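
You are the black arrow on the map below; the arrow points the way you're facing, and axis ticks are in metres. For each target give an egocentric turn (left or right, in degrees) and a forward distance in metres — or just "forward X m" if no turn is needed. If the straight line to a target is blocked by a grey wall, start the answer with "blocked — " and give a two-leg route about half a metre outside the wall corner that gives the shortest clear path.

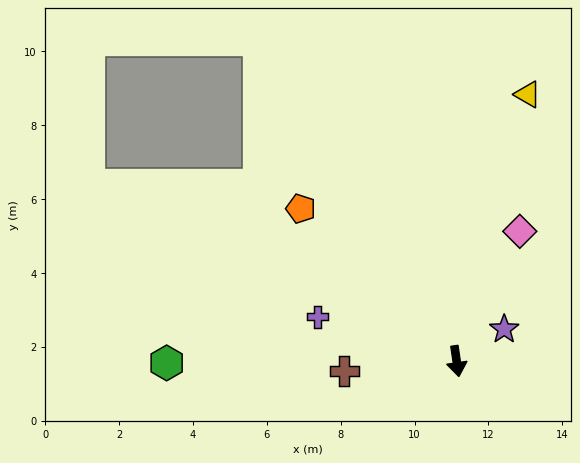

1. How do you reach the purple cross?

turn right 116°, forward 4.0 m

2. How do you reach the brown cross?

turn right 93°, forward 3.1 m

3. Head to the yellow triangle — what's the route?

turn left 157°, forward 7.5 m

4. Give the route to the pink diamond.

turn left 146°, forward 3.9 m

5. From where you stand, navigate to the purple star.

turn left 116°, forward 1.6 m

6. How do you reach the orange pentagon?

turn right 143°, forward 5.9 m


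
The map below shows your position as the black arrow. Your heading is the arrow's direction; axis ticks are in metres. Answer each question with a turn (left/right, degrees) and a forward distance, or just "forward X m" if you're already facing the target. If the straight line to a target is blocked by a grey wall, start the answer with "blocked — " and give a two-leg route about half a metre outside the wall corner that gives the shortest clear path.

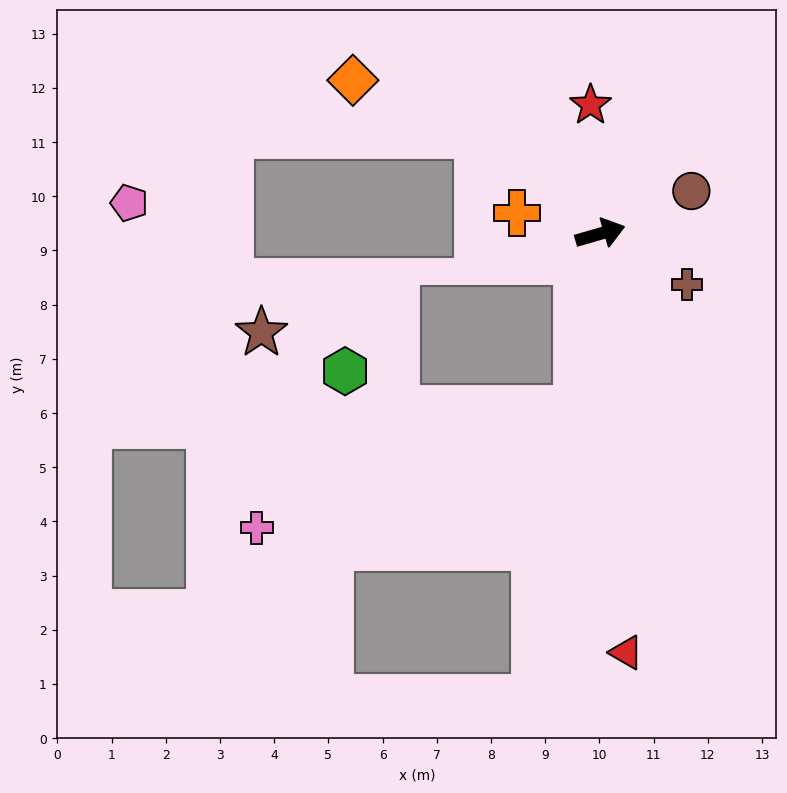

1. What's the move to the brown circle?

turn left 9°, forward 1.9 m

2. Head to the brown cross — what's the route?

turn right 47°, forward 1.9 m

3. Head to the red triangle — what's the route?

turn right 103°, forward 7.7 m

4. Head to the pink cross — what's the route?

blocked — turn right 114°, forward 3.3 m, then turn right 62°, forward 6.3 m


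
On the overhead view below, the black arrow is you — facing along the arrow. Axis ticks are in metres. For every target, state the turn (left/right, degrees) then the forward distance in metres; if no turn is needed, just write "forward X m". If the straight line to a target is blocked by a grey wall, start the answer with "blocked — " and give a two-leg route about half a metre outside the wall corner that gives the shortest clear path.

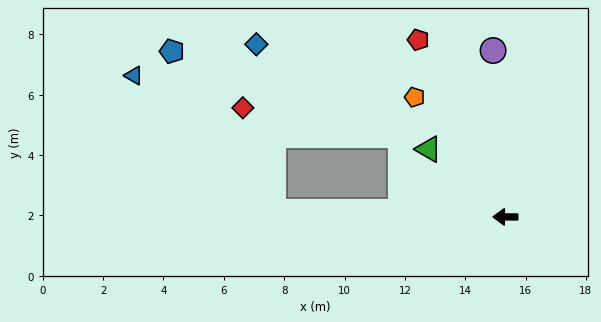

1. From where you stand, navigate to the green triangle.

turn right 41°, forward 3.4 m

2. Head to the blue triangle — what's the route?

blocked — forward 7.7 m, then turn right 44°, forward 6.5 m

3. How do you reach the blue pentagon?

blocked — forward 7.7 m, then turn right 57°, forward 6.3 m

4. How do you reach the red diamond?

blocked — forward 7.7 m, then turn right 73°, forward 3.6 m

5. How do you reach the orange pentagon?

turn right 53°, forward 5.0 m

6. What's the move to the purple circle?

turn right 85°, forward 5.5 m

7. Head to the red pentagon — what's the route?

turn right 63°, forward 6.5 m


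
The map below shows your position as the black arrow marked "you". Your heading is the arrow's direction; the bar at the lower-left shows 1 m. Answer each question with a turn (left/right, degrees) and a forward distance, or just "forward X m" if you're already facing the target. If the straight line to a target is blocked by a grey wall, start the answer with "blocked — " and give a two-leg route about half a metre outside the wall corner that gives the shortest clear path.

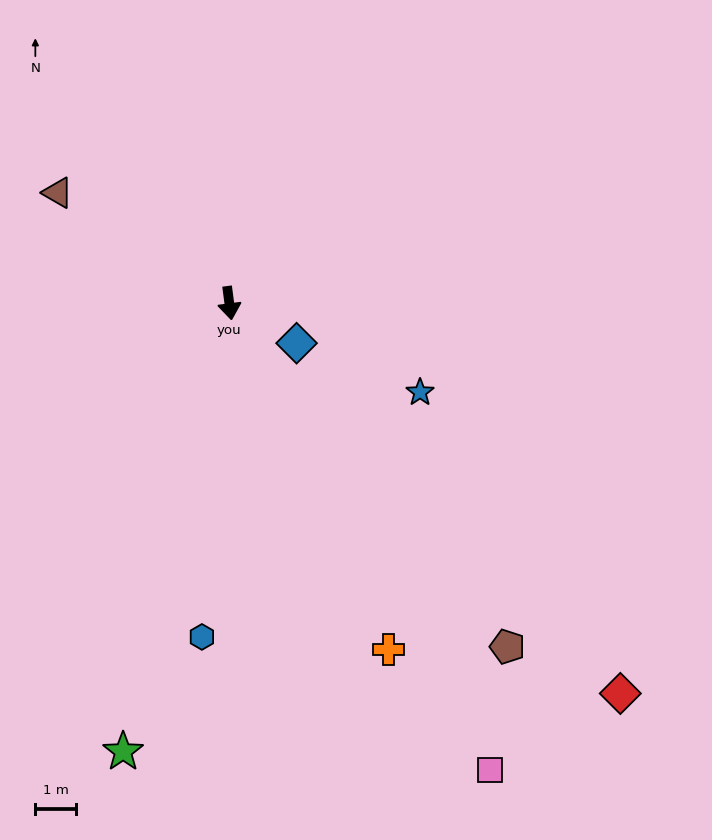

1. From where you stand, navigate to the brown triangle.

turn right 130°, forward 5.0 m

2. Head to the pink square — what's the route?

turn left 22°, forward 13.0 m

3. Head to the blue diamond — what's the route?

turn left 52°, forward 1.9 m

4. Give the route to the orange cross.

turn left 17°, forward 9.3 m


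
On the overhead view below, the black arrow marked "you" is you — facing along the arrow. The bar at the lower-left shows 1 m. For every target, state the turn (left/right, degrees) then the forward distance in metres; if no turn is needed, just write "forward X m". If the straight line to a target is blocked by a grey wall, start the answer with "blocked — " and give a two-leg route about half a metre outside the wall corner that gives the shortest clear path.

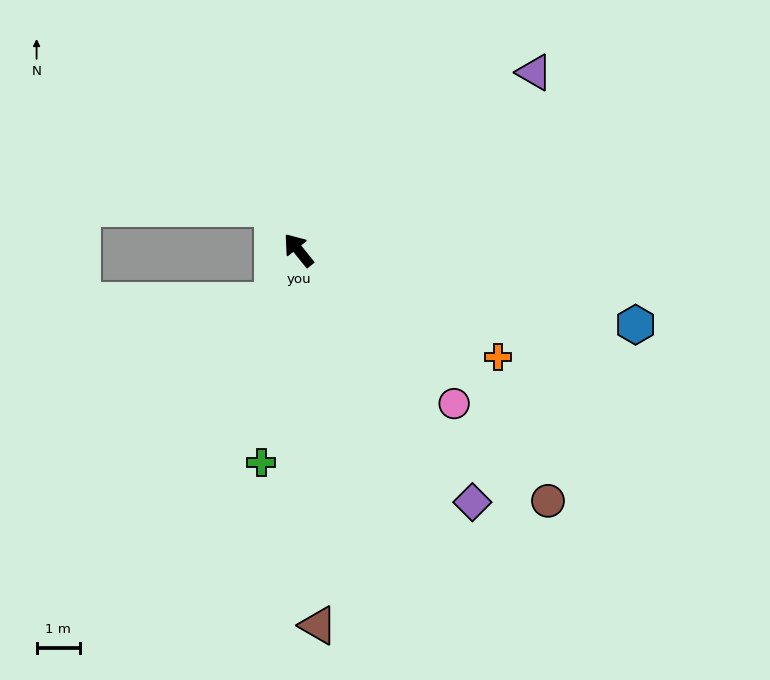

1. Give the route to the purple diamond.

turn left 176°, forward 7.1 m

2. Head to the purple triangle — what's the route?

turn right 92°, forward 6.8 m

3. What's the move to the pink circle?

turn right 173°, forward 5.1 m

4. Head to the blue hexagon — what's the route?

turn right 141°, forward 8.0 m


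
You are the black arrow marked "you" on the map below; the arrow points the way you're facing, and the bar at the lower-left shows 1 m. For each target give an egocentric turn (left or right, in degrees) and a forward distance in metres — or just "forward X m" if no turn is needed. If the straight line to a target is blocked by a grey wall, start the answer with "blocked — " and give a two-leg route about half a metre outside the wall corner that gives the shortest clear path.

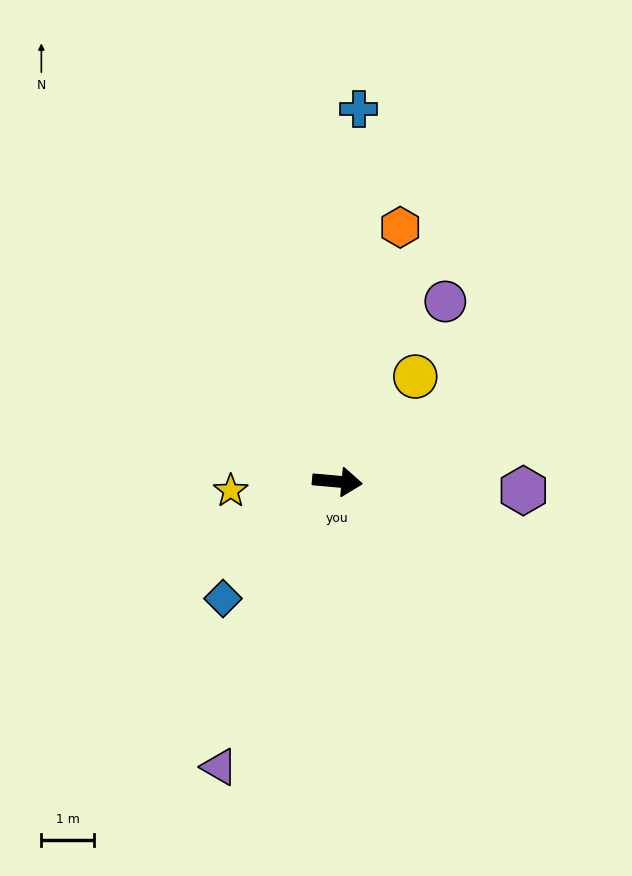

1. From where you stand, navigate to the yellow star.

turn right 170°, forward 2.0 m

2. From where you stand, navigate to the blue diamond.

turn right 129°, forward 3.1 m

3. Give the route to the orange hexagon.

turn left 81°, forward 5.0 m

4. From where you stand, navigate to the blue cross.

turn left 92°, forward 7.1 m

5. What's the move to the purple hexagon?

turn left 2°, forward 3.5 m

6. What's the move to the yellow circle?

turn left 59°, forward 2.5 m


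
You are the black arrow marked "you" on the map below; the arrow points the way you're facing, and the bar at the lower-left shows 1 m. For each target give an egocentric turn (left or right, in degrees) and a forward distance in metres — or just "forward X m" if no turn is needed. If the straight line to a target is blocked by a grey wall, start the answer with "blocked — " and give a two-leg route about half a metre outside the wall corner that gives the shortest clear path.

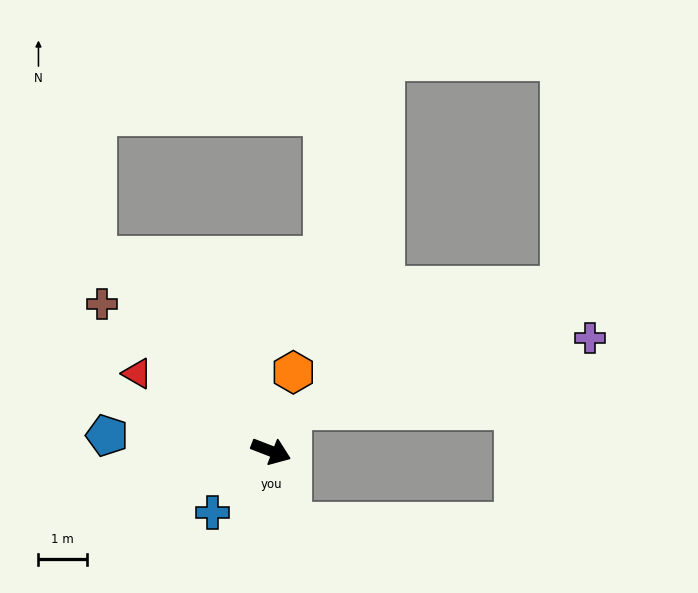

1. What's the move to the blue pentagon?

turn right 164°, forward 3.4 m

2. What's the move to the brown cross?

turn left 160°, forward 4.6 m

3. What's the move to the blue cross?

turn right 113°, forward 1.7 m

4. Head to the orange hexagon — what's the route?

turn left 95°, forward 1.7 m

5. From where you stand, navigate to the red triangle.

turn left 171°, forward 3.2 m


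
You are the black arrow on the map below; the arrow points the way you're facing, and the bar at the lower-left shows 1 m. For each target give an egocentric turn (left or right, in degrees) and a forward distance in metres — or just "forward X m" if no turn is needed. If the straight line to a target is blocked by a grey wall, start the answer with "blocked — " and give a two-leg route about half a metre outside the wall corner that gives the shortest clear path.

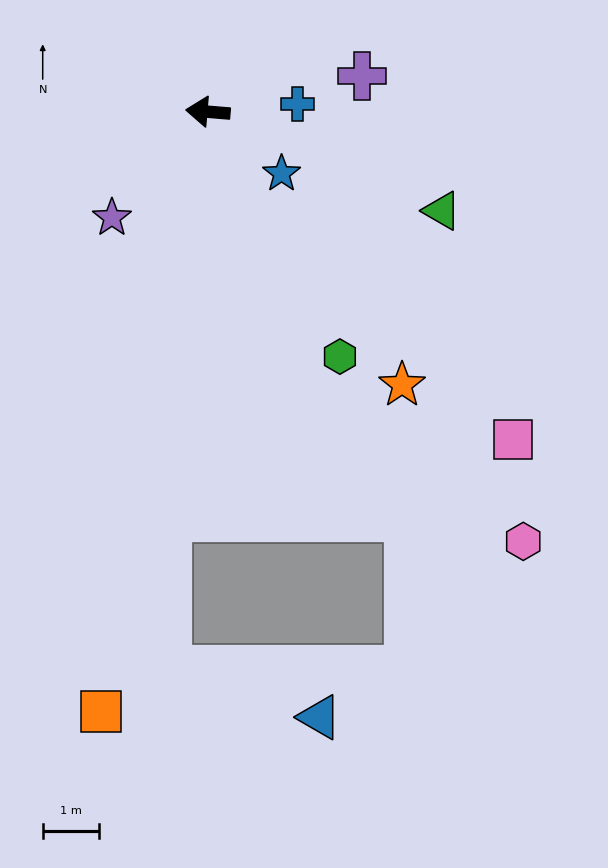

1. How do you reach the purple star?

turn left 53°, forward 2.5 m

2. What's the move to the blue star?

turn left 145°, forward 1.7 m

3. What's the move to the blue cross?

turn right 170°, forward 1.6 m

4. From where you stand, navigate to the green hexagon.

turn left 123°, forward 5.0 m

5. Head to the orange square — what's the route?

turn left 85°, forward 10.9 m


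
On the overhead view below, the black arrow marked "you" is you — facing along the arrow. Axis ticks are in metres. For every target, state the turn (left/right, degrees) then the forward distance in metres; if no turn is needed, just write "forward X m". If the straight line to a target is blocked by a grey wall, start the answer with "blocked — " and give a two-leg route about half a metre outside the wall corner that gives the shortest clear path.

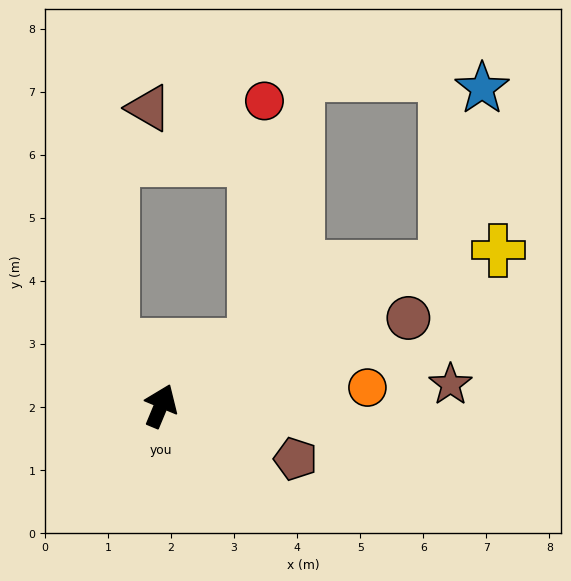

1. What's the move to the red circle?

blocked — turn right 35°, forward 1.8 m, then turn left 55°, forward 3.9 m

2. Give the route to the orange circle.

turn right 62°, forward 3.3 m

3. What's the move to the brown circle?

turn right 48°, forward 4.2 m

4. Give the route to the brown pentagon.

turn right 89°, forward 2.3 m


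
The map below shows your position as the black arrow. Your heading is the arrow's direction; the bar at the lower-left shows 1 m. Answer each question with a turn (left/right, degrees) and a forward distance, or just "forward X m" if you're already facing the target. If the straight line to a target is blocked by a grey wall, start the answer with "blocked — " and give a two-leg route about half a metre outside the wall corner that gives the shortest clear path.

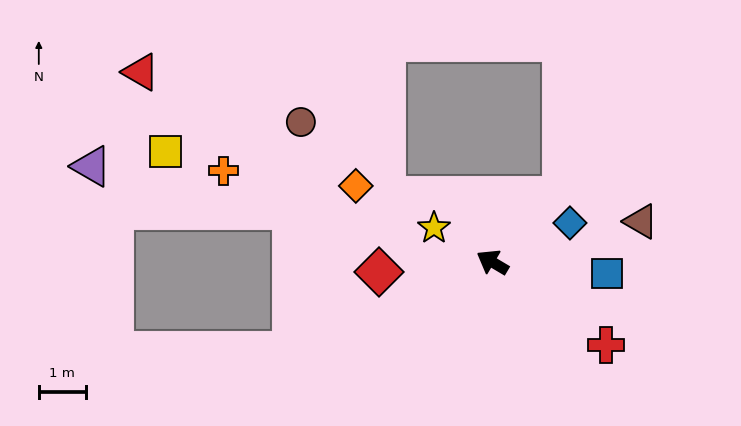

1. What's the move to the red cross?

turn left 174°, forward 3.0 m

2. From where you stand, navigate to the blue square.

turn right 155°, forward 2.5 m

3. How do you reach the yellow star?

forward 1.4 m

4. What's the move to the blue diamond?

turn right 123°, forward 1.9 m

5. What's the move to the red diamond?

turn left 36°, forward 2.4 m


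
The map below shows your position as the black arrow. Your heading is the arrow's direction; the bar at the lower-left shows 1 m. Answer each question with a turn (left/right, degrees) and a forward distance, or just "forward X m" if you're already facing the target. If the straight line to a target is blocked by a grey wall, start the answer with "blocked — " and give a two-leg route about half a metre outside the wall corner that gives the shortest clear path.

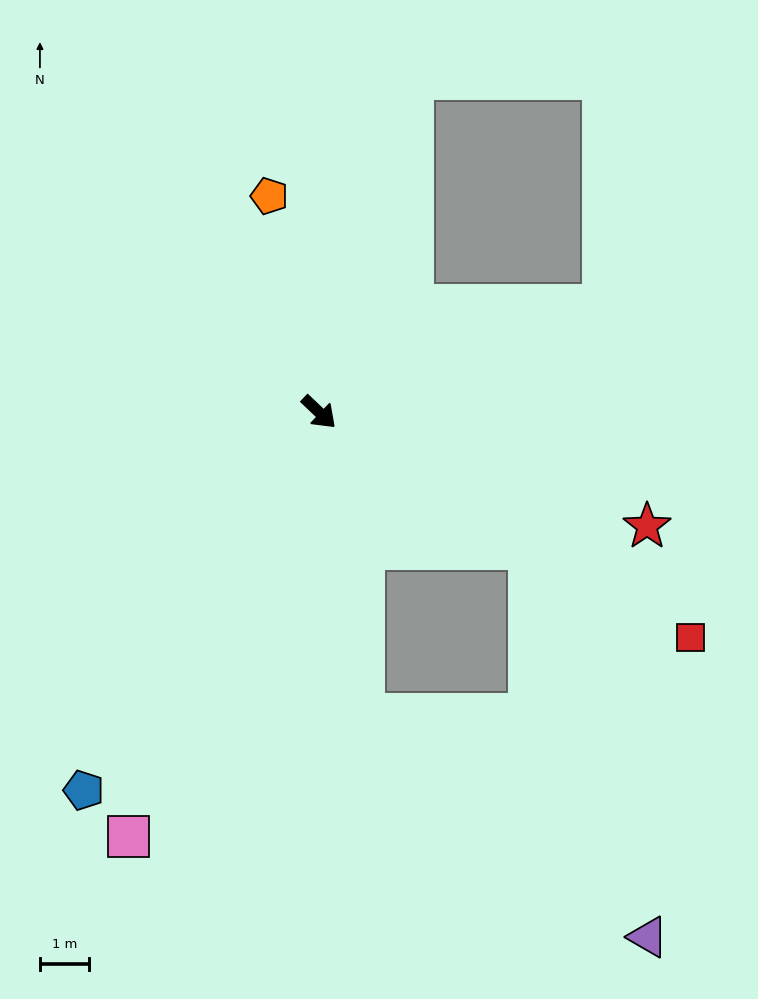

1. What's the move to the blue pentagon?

turn right 78°, forward 9.1 m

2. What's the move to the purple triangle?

blocked — turn left 11°, forward 5.1 m, then turn right 40°, forward 8.3 m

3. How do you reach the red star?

turn left 24°, forward 7.1 m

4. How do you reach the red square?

turn left 12°, forward 8.8 m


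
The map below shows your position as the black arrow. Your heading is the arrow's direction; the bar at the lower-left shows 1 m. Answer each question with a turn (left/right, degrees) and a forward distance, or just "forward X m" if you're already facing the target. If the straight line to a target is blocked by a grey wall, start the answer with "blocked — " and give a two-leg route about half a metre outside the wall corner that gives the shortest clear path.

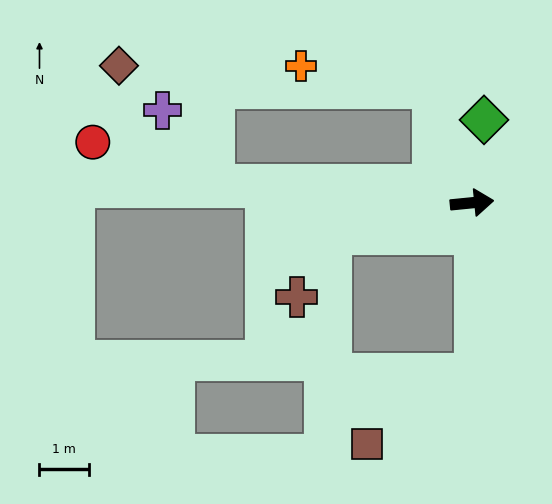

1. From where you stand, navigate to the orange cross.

blocked — turn left 103°, forward 2.5 m, then turn left 62°, forward 2.7 m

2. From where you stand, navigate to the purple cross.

blocked — turn left 170°, forward 5.2 m, then turn right 52°, forward 1.8 m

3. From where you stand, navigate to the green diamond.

turn left 76°, forward 1.7 m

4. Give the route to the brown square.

blocked — turn right 95°, forward 3.5 m, then turn right 58°, forward 2.6 m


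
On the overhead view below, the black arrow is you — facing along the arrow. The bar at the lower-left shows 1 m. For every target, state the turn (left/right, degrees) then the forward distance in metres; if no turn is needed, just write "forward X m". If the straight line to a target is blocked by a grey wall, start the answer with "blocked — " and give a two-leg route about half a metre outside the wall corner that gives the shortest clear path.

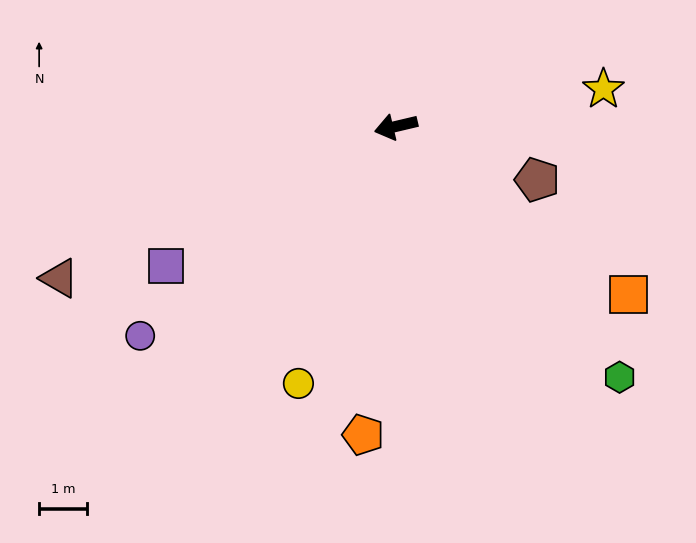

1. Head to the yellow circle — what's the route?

turn left 56°, forward 5.7 m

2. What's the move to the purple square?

turn left 18°, forward 5.6 m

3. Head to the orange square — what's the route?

turn left 131°, forward 6.0 m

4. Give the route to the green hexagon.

turn left 118°, forward 7.0 m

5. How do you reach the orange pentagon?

turn left 71°, forward 6.4 m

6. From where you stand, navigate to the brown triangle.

turn left 11°, forward 7.7 m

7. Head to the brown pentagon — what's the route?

turn left 146°, forward 3.1 m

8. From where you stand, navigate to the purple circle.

turn left 26°, forward 6.9 m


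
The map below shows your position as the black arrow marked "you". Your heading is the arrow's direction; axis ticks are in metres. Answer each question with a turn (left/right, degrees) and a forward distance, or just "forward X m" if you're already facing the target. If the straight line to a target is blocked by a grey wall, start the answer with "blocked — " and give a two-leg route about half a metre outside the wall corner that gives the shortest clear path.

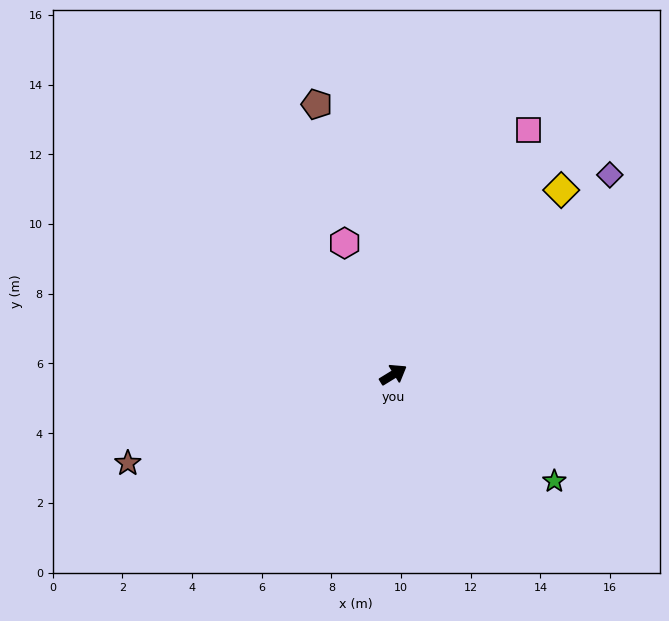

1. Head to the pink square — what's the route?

turn left 30°, forward 8.0 m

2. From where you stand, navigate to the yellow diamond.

turn left 16°, forward 7.2 m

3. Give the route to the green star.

turn right 65°, forward 5.5 m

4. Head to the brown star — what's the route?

turn left 167°, forward 8.0 m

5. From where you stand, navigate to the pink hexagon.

turn left 79°, forward 4.0 m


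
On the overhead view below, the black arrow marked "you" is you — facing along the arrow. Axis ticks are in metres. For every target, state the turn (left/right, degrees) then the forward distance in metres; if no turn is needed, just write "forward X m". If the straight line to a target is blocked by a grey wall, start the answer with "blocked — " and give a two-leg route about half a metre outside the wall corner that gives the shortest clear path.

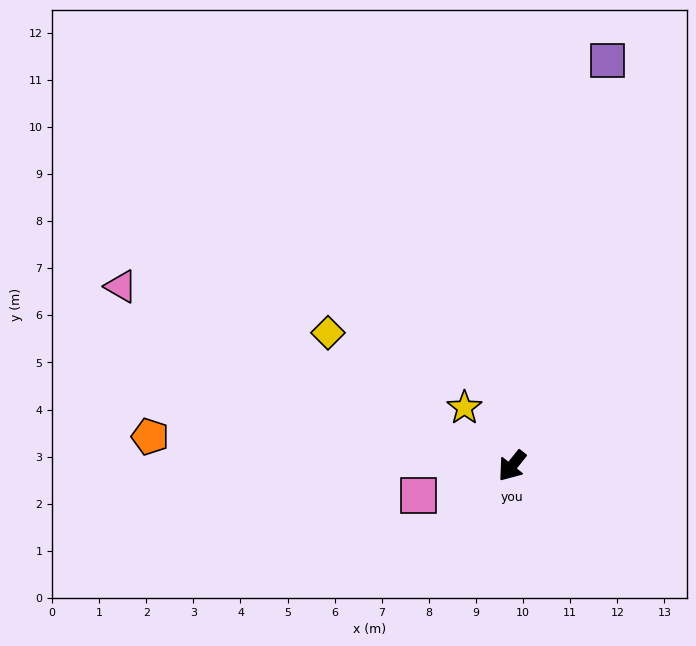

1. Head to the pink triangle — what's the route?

turn right 76°, forward 9.1 m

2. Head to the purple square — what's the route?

turn right 155°, forward 8.8 m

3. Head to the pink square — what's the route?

turn right 34°, forward 2.1 m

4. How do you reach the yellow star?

turn right 102°, forward 1.6 m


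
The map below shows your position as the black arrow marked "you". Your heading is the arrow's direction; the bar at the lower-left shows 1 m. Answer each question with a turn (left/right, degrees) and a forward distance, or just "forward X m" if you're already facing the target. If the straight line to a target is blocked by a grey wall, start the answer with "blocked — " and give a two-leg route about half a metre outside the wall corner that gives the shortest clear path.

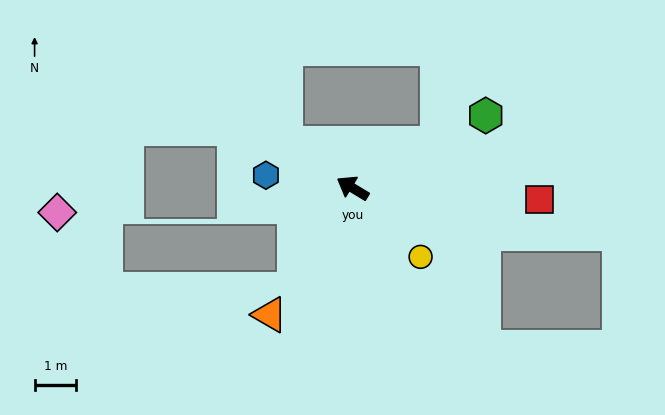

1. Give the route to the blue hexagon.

turn left 23°, forward 2.1 m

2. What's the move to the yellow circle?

turn left 166°, forward 2.3 m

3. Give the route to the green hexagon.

turn right 120°, forward 3.7 m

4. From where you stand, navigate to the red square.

turn right 152°, forward 4.5 m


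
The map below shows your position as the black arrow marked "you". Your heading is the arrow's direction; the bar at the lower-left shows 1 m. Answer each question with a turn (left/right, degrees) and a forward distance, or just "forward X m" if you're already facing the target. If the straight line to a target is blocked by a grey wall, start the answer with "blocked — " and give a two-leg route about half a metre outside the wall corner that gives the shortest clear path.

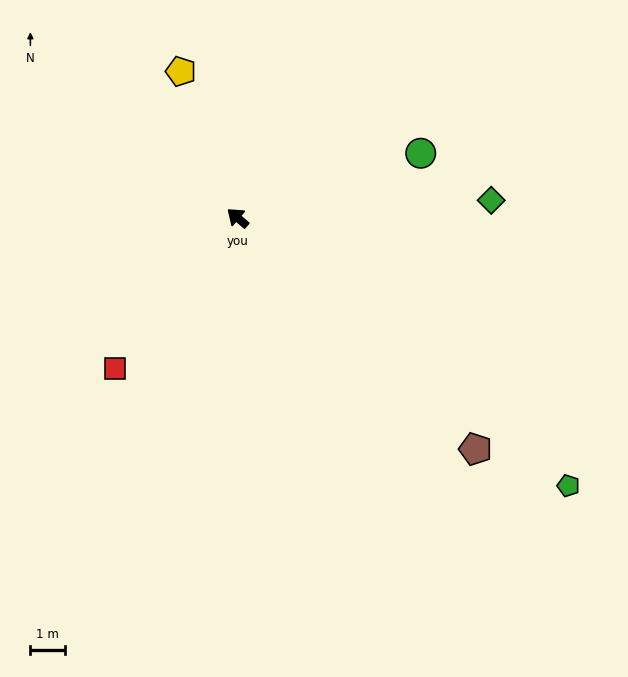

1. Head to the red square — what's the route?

turn left 92°, forward 5.6 m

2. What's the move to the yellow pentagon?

turn right 28°, forward 4.5 m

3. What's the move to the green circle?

turn right 120°, forward 5.6 m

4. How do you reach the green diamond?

turn right 135°, forward 7.3 m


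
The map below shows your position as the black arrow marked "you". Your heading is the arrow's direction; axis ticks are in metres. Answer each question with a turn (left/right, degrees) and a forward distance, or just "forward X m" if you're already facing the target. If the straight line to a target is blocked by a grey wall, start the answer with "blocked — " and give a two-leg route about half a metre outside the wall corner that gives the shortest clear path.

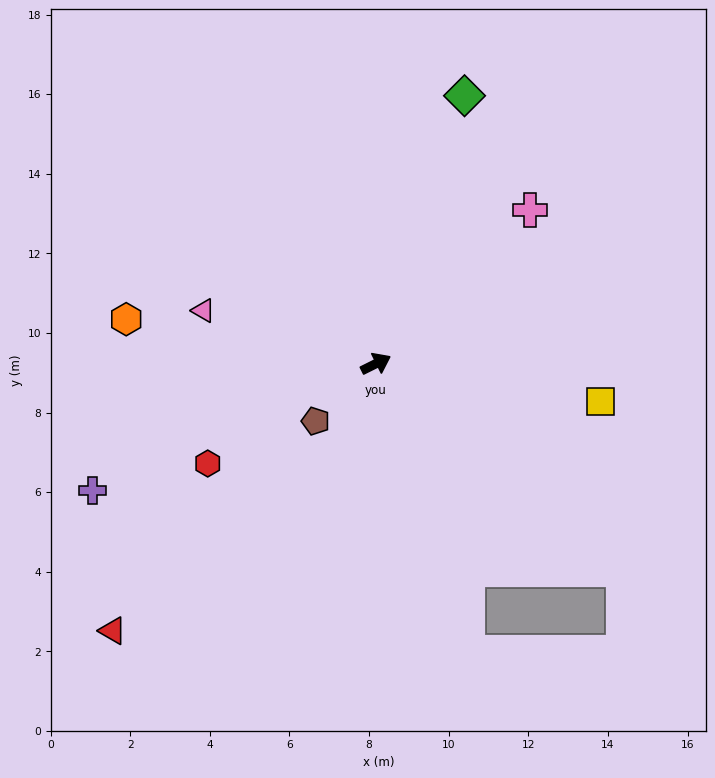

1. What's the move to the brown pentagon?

turn right 163°, forward 2.1 m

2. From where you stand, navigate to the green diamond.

turn left 45°, forward 7.1 m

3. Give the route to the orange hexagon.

turn left 143°, forward 6.4 m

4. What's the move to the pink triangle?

turn left 136°, forward 4.5 m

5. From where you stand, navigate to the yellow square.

turn right 36°, forward 5.7 m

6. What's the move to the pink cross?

turn left 18°, forward 5.5 m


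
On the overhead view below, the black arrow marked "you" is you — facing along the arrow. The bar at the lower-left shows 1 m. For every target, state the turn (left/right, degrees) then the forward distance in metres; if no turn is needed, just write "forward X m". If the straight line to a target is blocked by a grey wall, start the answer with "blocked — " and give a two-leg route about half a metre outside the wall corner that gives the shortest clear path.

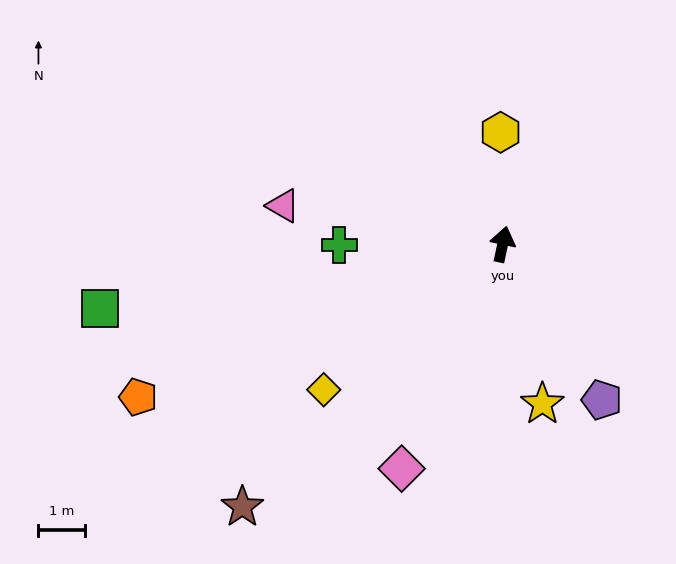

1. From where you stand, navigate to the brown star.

turn left 147°, forward 7.9 m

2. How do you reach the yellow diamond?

turn left 141°, forward 4.9 m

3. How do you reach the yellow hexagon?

turn left 13°, forward 2.4 m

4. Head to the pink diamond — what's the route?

turn left 168°, forward 5.3 m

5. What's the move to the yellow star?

turn right 154°, forward 3.5 m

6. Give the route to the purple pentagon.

turn right 136°, forward 4.0 m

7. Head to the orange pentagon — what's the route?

turn left 125°, forward 8.5 m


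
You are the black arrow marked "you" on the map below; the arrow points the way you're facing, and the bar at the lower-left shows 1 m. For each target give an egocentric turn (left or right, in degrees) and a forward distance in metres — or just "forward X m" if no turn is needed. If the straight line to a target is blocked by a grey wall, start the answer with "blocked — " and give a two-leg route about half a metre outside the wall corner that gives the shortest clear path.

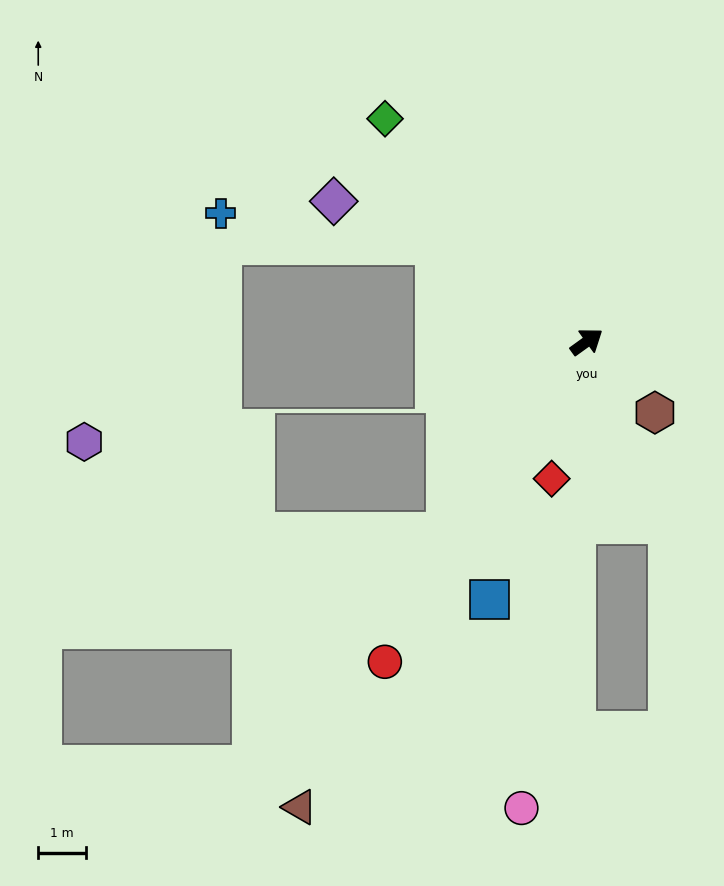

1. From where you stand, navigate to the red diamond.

turn right 140°, forward 3.0 m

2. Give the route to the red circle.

turn right 158°, forward 8.0 m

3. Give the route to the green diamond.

turn left 96°, forward 6.3 m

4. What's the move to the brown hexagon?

turn right 82°, forward 2.1 m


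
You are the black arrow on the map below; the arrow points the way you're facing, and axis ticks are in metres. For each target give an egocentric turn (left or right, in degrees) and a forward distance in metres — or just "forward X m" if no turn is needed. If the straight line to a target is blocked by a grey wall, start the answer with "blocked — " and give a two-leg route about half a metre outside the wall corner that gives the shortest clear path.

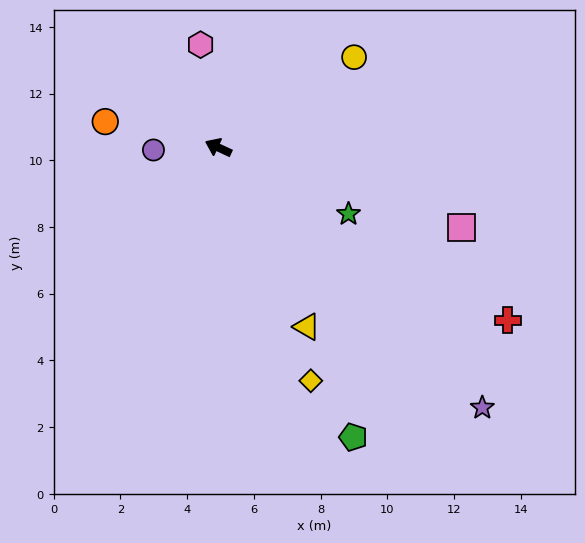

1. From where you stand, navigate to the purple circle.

turn left 27°, forward 1.9 m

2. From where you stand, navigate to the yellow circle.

turn right 122°, forward 4.9 m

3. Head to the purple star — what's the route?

turn left 160°, forward 11.1 m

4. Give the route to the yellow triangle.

turn left 141°, forward 6.0 m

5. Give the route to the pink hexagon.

turn right 55°, forward 3.1 m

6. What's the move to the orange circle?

turn left 12°, forward 3.5 m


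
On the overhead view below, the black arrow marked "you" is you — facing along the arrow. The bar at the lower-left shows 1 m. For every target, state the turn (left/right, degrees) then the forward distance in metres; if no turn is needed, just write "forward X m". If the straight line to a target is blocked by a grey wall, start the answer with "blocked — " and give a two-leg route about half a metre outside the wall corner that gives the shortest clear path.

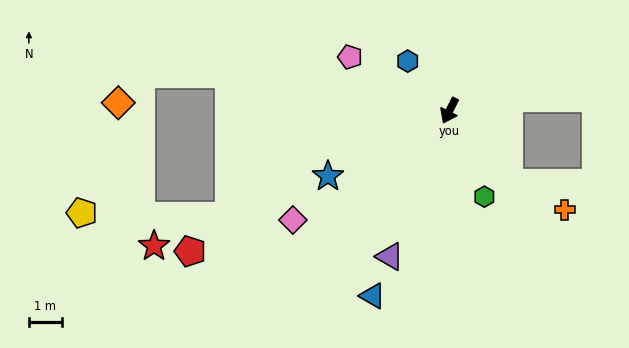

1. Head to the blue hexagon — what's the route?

turn right 113°, forward 2.0 m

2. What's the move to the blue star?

turn right 35°, forward 4.2 m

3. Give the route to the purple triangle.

turn left 4°, forward 4.8 m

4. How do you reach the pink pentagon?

turn right 92°, forward 3.4 m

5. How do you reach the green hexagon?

turn left 48°, forward 2.8 m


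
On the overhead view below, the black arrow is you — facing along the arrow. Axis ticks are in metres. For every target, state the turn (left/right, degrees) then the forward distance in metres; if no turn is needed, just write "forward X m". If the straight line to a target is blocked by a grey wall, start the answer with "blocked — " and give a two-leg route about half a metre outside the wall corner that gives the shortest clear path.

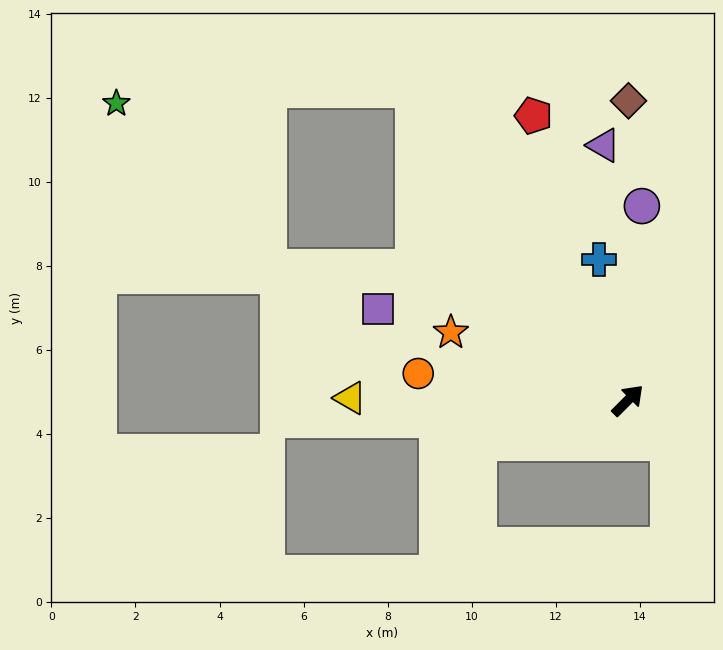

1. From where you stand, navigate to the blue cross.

turn left 56°, forward 3.4 m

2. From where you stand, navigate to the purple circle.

turn left 41°, forward 4.6 m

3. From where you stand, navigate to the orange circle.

turn left 128°, forward 5.0 m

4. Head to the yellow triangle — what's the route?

turn left 134°, forward 6.6 m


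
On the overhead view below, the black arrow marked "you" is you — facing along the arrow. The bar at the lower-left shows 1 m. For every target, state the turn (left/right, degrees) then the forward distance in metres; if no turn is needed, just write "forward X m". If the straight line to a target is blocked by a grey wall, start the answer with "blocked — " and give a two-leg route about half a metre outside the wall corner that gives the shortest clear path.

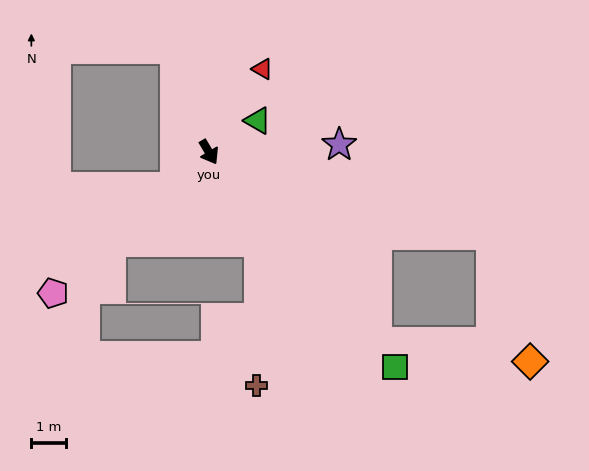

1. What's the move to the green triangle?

turn left 92°, forward 1.7 m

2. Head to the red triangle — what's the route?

turn left 117°, forward 2.8 m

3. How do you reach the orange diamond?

blocked — turn left 11°, forward 7.3 m, then turn left 41°, forward 4.4 m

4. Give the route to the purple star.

turn left 63°, forward 3.8 m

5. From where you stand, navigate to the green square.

turn left 10°, forward 8.2 m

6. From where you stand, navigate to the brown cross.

blocked — forward 3.0 m, then turn right 32°, forward 4.1 m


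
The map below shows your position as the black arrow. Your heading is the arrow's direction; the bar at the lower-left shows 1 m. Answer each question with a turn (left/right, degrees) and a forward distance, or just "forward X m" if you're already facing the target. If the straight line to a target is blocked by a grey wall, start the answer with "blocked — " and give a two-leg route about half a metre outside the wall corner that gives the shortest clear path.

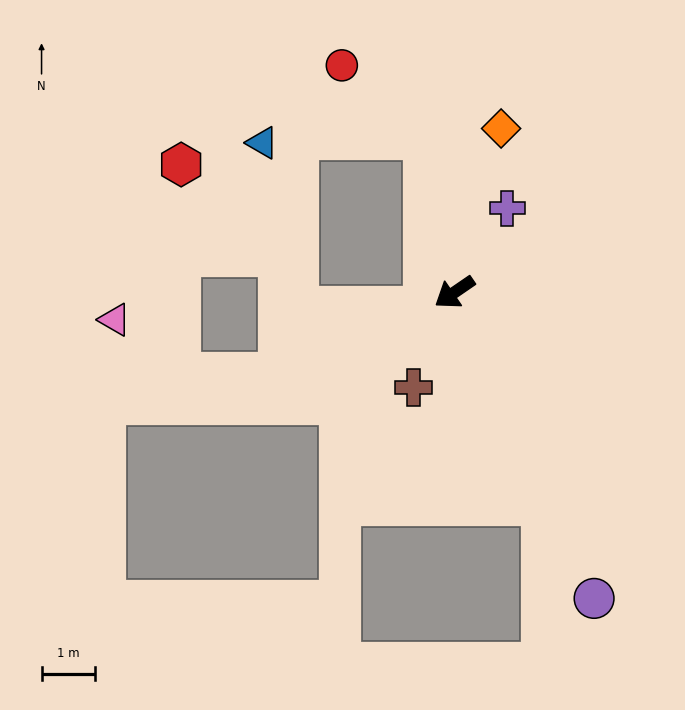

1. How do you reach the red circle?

blocked — turn right 114°, forward 2.9 m, then turn left 39°, forward 2.1 m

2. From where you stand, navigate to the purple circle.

turn left 80°, forward 6.2 m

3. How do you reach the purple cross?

turn right 157°, forward 1.8 m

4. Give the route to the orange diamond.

turn right 140°, forward 3.2 m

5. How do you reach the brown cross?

turn left 32°, forward 1.9 m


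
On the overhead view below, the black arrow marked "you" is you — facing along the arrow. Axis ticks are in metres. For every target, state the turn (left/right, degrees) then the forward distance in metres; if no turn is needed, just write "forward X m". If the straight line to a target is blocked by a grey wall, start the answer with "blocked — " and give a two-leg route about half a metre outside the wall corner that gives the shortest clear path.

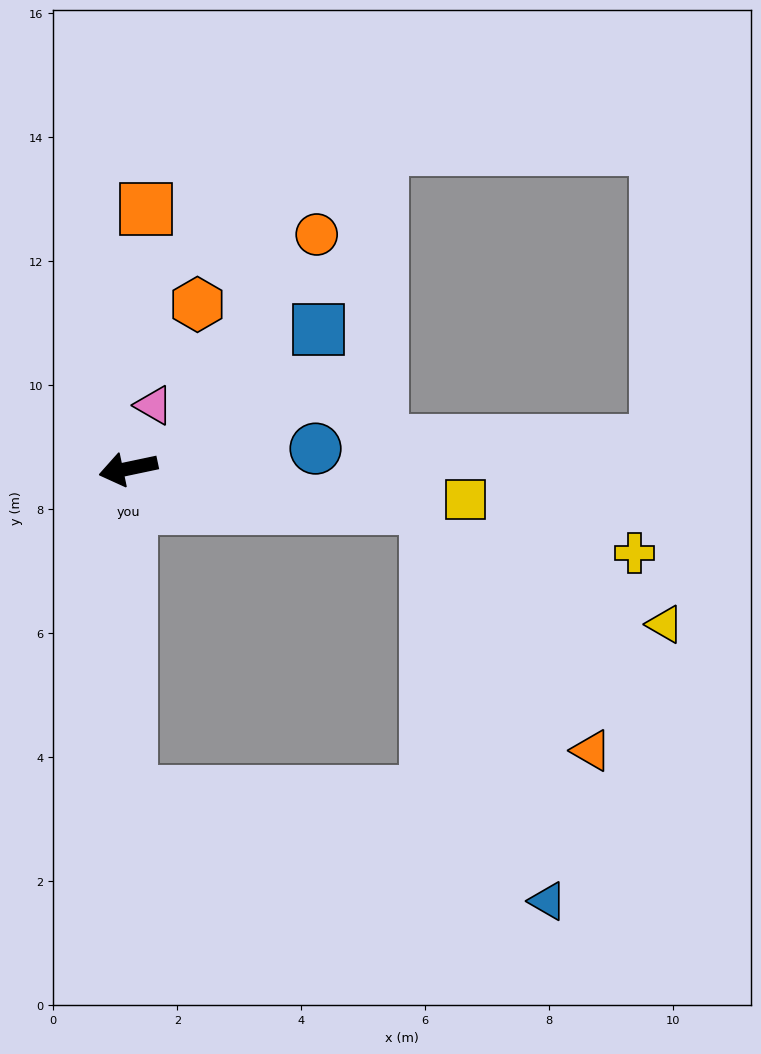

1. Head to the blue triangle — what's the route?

blocked — turn left 161°, forward 4.8 m, then turn right 66°, forward 6.6 m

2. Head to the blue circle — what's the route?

turn left 174°, forward 3.0 m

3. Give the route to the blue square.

turn right 156°, forward 3.8 m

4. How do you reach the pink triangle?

turn right 124°, forward 1.1 m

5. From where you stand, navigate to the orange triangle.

blocked — turn left 161°, forward 4.8 m, then turn right 49°, forward 4.7 m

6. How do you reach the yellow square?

turn left 163°, forward 5.5 m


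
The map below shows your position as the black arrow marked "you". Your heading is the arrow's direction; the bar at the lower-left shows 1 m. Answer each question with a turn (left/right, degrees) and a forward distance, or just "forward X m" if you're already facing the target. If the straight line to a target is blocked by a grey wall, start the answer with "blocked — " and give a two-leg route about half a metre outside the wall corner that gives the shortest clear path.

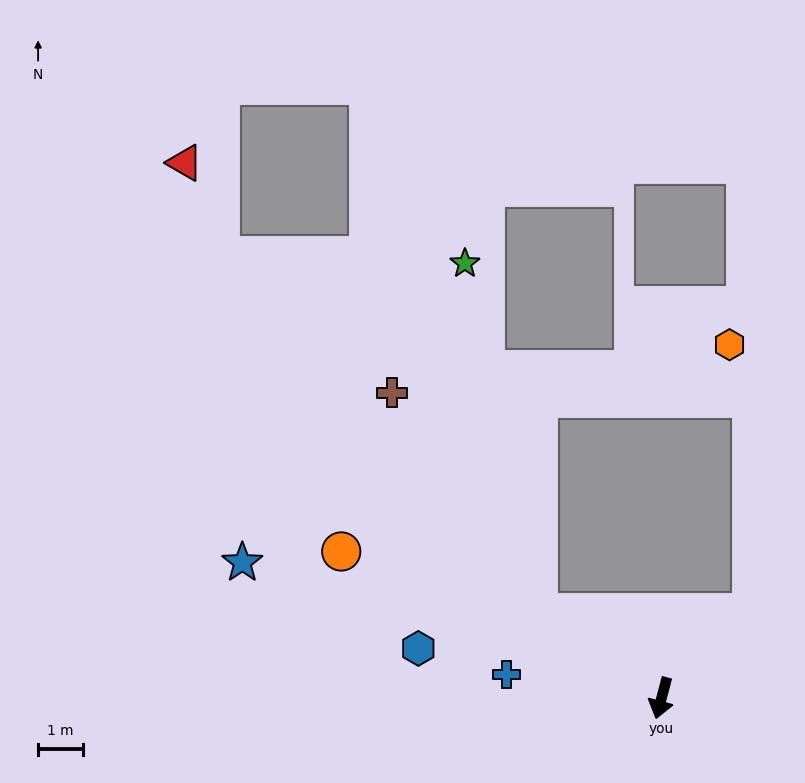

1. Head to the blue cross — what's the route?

turn right 84°, forward 3.5 m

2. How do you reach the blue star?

turn right 93°, forward 9.8 m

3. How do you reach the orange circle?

turn right 100°, forward 7.8 m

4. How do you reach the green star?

blocked — turn right 110°, forward 3.3 m, then turn right 43°, forward 7.9 m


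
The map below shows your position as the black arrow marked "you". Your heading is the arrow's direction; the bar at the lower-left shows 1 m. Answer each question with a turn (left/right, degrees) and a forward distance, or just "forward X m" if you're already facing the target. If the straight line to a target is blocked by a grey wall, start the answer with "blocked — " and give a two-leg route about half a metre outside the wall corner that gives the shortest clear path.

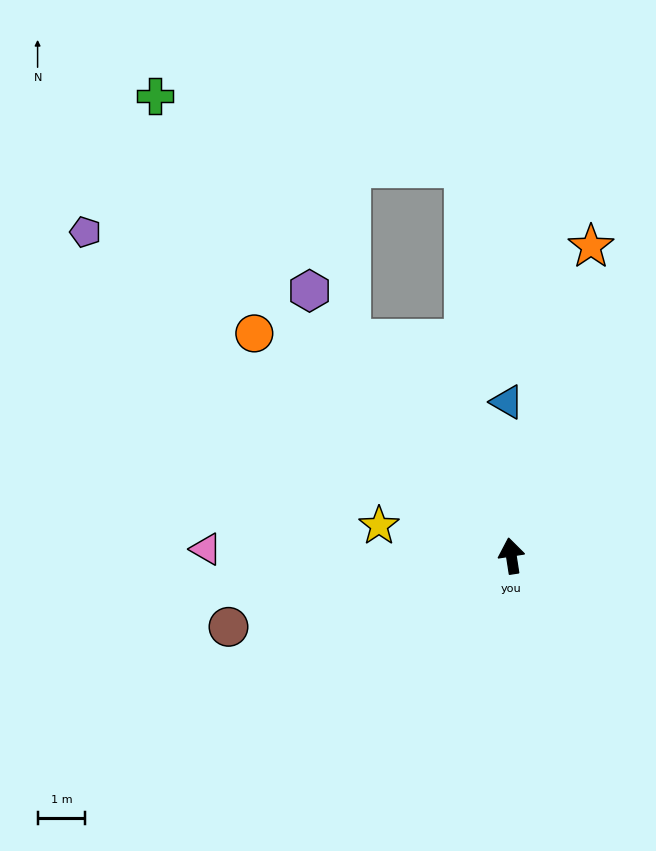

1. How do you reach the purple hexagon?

turn left 29°, forward 7.0 m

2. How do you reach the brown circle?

turn left 95°, forward 6.1 m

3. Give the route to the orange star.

turn right 23°, forward 6.7 m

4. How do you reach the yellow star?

turn left 68°, forward 2.8 m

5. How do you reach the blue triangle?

turn right 7°, forward 3.2 m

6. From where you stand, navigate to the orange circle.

turn left 40°, forward 7.1 m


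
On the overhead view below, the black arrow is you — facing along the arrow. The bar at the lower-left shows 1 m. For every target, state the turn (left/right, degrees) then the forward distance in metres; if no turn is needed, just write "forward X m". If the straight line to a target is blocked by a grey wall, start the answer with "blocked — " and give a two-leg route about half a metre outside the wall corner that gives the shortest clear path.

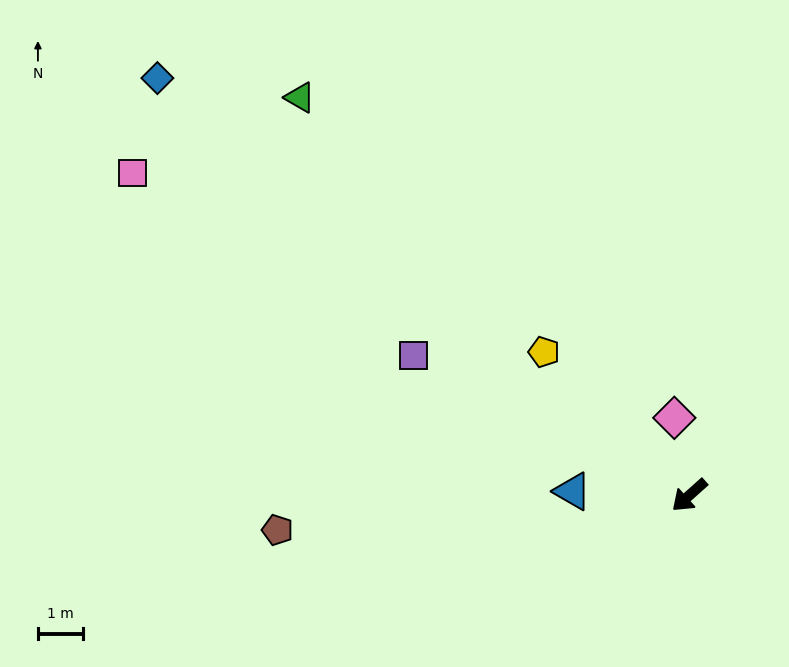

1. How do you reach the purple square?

turn right 69°, forward 6.9 m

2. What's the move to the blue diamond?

turn right 80°, forward 15.2 m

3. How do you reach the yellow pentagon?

turn right 86°, forward 4.6 m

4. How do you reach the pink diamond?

turn right 121°, forward 1.8 m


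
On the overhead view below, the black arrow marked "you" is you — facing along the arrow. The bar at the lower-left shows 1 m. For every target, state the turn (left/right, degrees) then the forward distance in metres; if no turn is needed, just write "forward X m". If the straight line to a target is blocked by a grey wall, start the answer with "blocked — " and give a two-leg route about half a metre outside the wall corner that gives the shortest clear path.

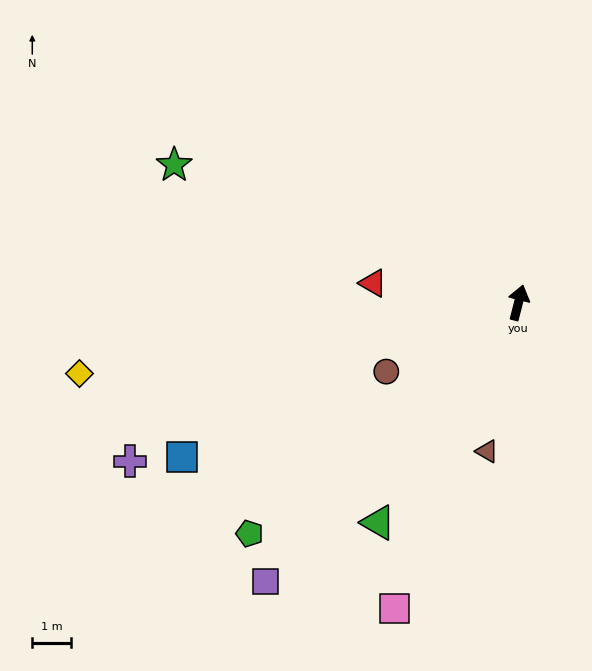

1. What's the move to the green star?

turn left 83°, forward 9.6 m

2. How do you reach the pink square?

turn left 172°, forward 8.5 m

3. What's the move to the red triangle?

turn left 97°, forward 3.8 m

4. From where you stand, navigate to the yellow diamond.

turn left 114°, forward 11.5 m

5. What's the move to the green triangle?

turn left 162°, forward 6.7 m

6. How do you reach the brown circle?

turn left 132°, forward 3.8 m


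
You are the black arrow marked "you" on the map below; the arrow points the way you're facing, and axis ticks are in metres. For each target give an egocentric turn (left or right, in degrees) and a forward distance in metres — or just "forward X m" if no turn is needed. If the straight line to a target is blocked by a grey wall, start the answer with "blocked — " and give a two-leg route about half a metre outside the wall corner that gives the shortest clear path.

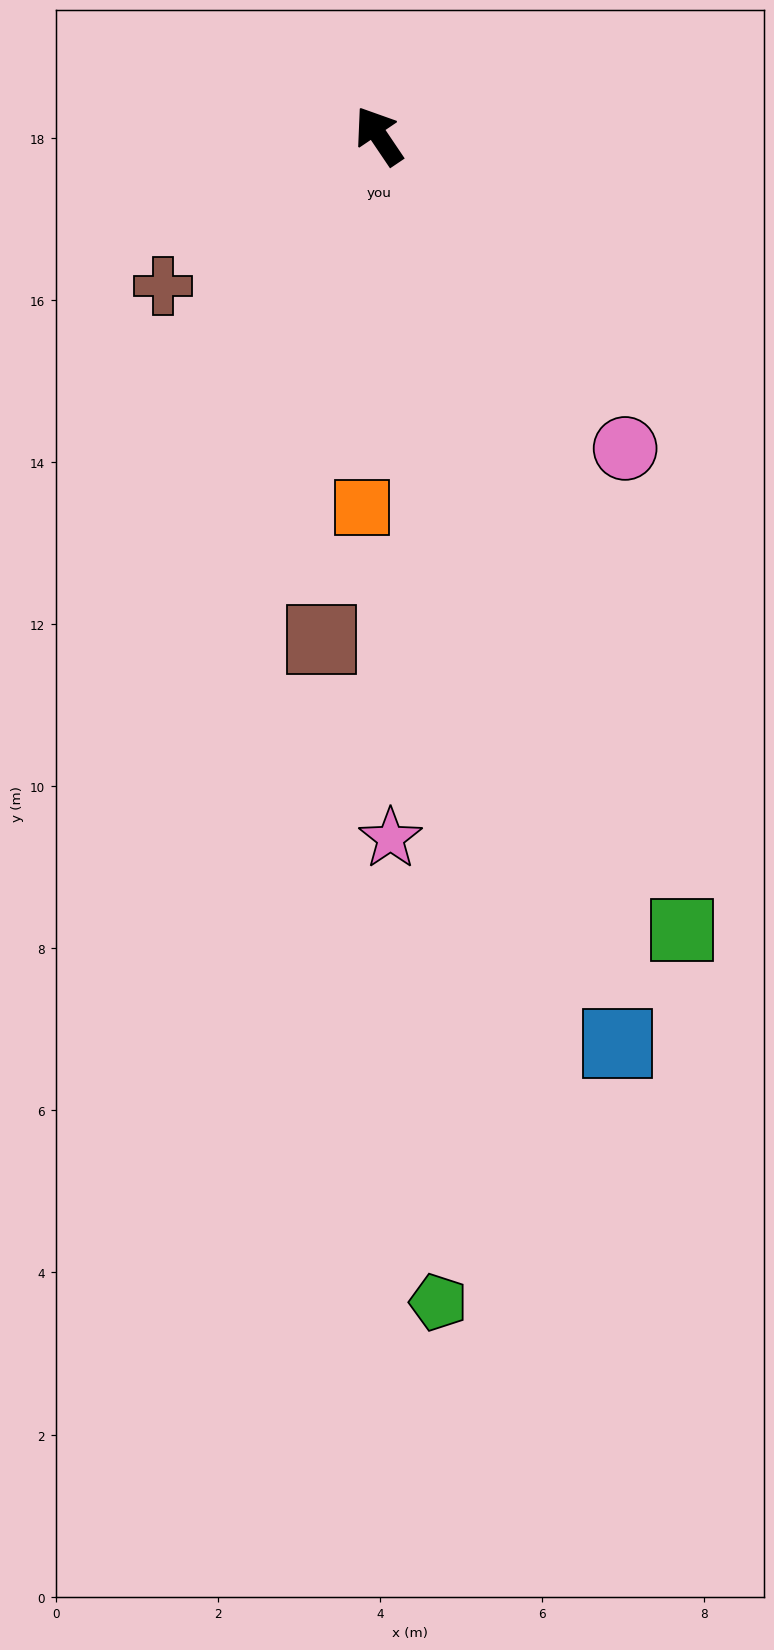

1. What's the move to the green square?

turn left 167°, forward 10.5 m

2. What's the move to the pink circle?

turn right 176°, forward 4.9 m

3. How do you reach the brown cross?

turn left 91°, forward 3.2 m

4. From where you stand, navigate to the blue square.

turn left 161°, forward 11.6 m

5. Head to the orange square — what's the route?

turn left 143°, forward 4.6 m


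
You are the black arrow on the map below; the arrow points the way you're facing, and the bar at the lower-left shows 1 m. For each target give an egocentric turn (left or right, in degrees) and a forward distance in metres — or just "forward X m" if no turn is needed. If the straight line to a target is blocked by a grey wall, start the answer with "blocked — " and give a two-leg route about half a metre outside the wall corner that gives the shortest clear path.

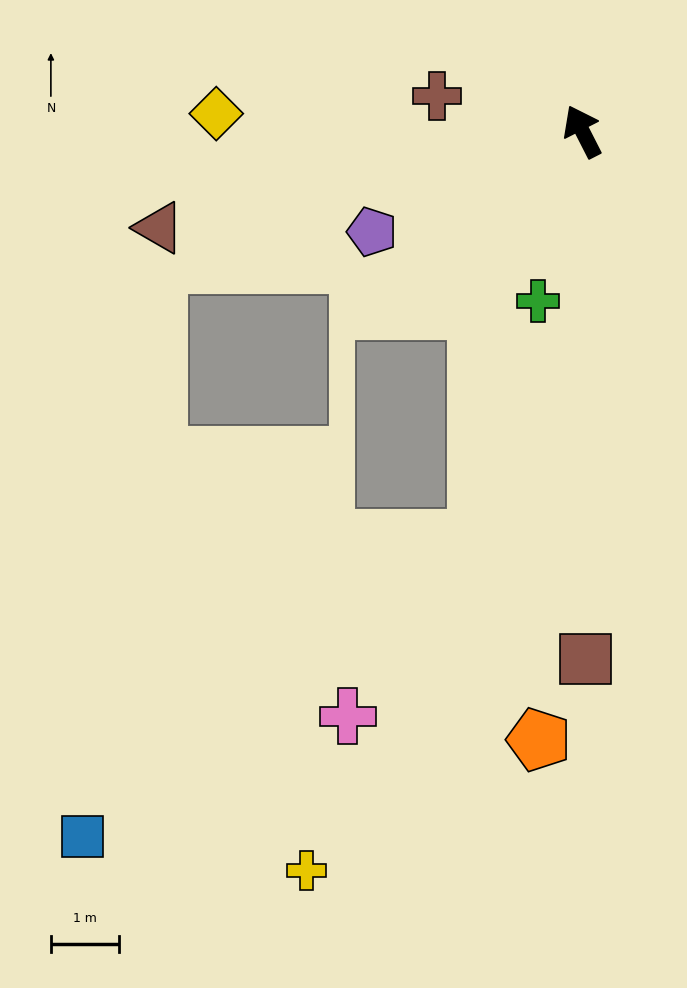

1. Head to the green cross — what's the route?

turn left 138°, forward 2.6 m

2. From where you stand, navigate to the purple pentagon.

turn left 89°, forward 3.4 m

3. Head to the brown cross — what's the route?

turn left 49°, forward 2.2 m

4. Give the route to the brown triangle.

turn left 76°, forward 6.4 m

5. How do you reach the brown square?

turn left 153°, forward 7.7 m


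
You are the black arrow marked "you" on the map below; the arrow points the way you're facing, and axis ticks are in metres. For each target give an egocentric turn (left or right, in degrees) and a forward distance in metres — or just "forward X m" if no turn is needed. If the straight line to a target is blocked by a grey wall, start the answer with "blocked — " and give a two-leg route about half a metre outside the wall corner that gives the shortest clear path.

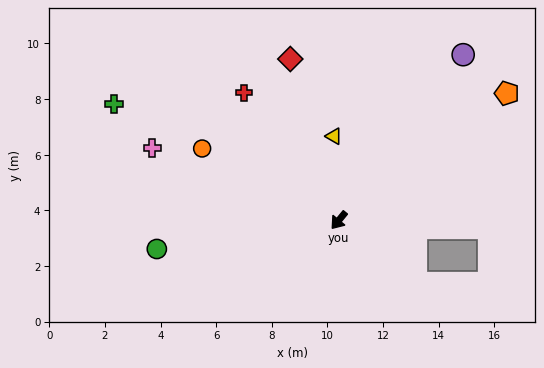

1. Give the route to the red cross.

turn right 104°, forward 5.7 m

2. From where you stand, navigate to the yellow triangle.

turn right 137°, forward 3.0 m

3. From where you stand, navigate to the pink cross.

turn right 72°, forward 7.2 m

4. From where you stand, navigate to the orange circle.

turn right 78°, forward 5.6 m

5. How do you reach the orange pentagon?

turn left 166°, forward 7.6 m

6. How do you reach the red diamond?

turn right 124°, forward 6.1 m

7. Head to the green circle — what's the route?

turn right 42°, forward 6.6 m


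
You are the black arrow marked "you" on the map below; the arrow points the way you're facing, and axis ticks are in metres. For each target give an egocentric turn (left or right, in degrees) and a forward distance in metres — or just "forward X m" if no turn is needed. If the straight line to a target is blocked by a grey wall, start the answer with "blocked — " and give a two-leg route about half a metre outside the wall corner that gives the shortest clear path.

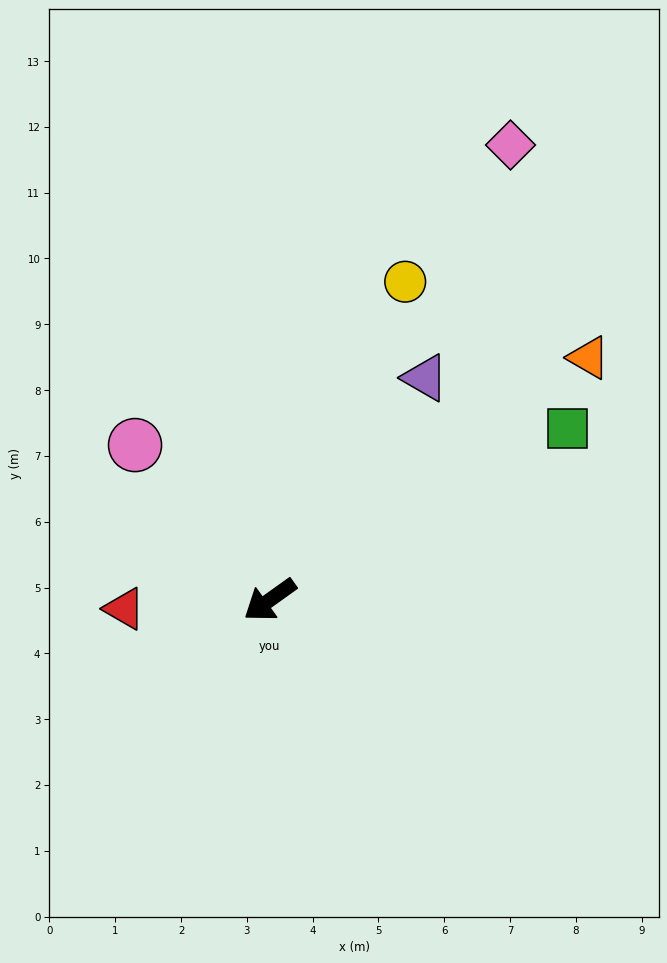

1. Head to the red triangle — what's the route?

turn right 32°, forward 2.2 m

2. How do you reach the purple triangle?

turn right 161°, forward 4.1 m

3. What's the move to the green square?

turn left 174°, forward 5.2 m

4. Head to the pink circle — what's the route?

turn right 85°, forward 3.1 m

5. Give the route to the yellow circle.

turn right 149°, forward 5.3 m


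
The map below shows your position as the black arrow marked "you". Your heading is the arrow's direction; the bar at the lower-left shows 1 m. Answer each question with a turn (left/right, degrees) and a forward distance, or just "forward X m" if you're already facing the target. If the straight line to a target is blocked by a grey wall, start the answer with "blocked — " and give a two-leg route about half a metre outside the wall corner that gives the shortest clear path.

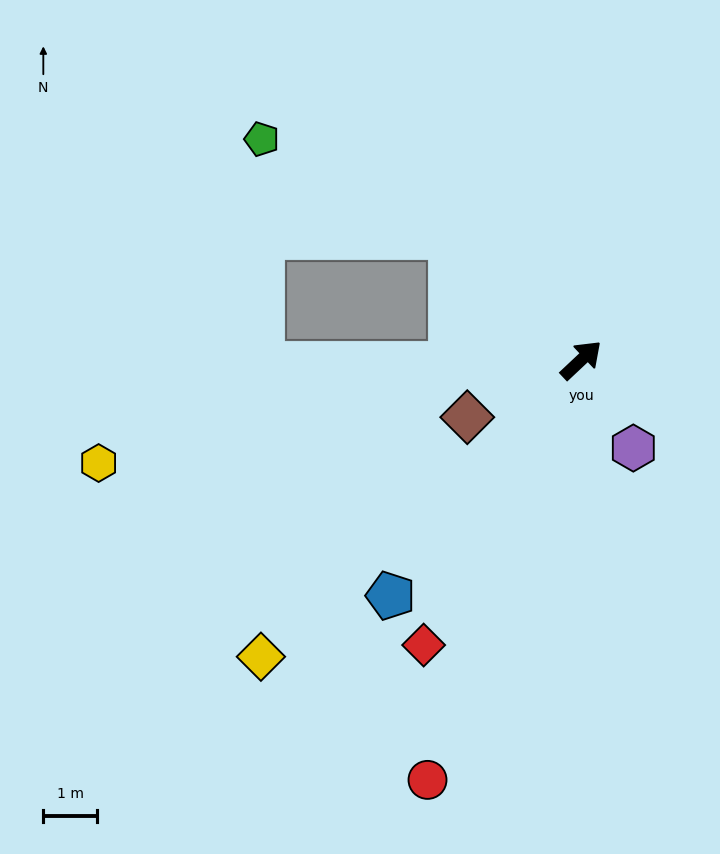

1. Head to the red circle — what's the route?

turn right 153°, forward 8.3 m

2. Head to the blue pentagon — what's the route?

turn right 172°, forward 5.7 m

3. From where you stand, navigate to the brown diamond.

turn left 163°, forward 2.4 m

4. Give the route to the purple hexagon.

turn right 103°, forward 1.9 m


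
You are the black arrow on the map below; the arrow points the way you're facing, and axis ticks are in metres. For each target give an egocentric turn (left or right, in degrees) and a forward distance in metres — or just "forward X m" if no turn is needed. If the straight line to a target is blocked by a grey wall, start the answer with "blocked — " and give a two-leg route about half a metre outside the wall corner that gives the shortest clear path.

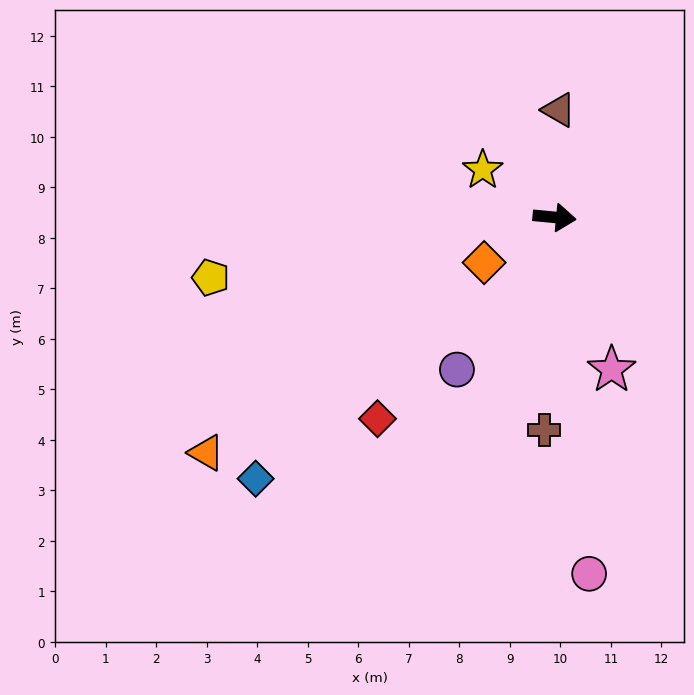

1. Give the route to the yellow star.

turn left 152°, forward 1.7 m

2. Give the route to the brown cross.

turn right 87°, forward 4.2 m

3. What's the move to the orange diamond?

turn right 142°, forward 1.7 m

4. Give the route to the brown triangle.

turn left 93°, forward 2.1 m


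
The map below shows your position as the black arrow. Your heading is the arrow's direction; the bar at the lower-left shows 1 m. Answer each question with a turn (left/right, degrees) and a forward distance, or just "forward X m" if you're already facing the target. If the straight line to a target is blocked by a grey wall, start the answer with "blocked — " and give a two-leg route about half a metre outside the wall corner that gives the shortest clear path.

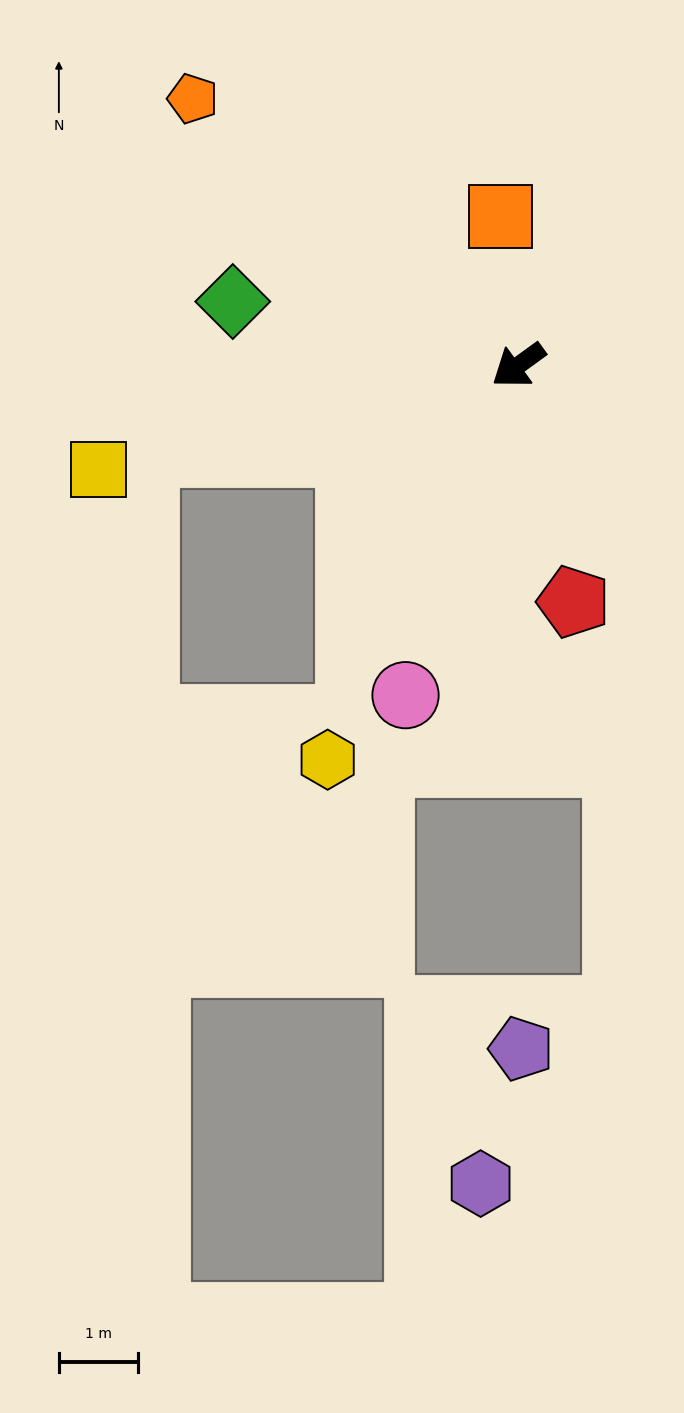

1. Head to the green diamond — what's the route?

turn right 49°, forward 3.7 m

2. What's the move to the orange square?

turn right 119°, forward 1.9 m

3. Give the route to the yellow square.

turn right 22°, forward 5.4 m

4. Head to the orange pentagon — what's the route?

turn right 75°, forward 5.3 m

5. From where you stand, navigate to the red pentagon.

turn left 67°, forward 3.1 m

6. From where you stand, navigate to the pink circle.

turn left 35°, forward 4.4 m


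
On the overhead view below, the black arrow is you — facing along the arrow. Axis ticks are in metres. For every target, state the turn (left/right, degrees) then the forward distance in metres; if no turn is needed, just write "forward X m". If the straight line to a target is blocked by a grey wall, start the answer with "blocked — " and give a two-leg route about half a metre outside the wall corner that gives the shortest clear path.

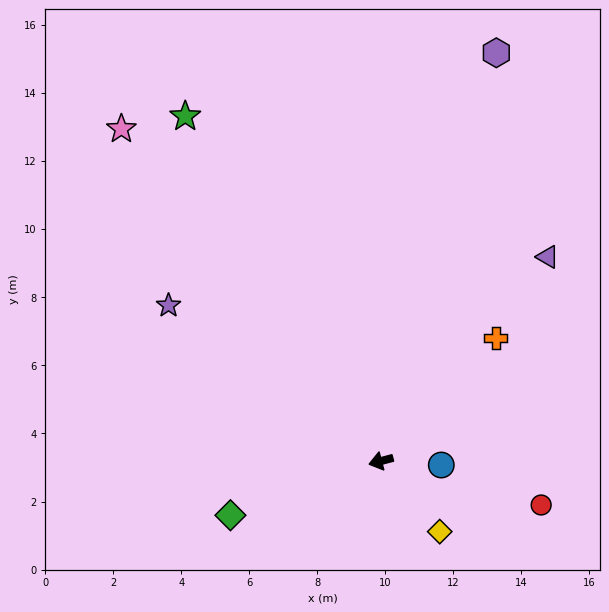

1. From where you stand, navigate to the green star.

turn right 75°, forward 11.7 m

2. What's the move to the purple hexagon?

turn right 121°, forward 12.5 m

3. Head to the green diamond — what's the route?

turn left 5°, forward 4.7 m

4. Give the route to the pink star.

turn right 67°, forward 12.4 m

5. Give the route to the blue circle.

turn left 161°, forward 1.8 m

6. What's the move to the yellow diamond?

turn left 115°, forward 2.7 m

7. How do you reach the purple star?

turn right 51°, forward 7.7 m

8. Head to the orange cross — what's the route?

turn right 148°, forward 4.9 m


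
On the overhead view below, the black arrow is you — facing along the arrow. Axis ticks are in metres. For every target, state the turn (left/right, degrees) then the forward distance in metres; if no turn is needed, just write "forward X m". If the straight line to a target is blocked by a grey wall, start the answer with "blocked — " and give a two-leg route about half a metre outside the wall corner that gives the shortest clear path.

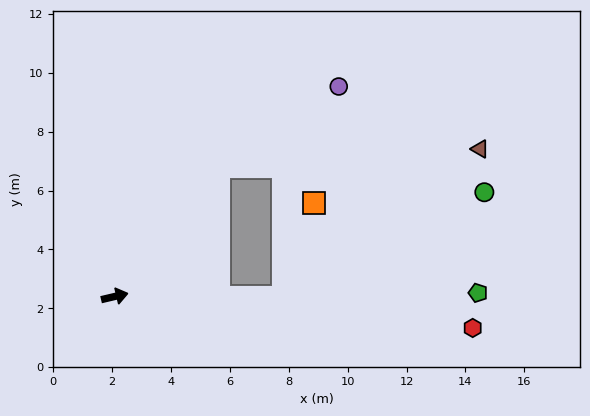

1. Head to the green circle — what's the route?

blocked — turn right 14°, forward 5.8 m, then turn left 29°, forward 7.7 m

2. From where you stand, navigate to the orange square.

blocked — turn right 14°, forward 5.8 m, then turn left 73°, forward 3.4 m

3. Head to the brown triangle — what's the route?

blocked — turn right 14°, forward 5.8 m, then turn left 38°, forward 8.4 m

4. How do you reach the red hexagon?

turn right 18°, forward 12.2 m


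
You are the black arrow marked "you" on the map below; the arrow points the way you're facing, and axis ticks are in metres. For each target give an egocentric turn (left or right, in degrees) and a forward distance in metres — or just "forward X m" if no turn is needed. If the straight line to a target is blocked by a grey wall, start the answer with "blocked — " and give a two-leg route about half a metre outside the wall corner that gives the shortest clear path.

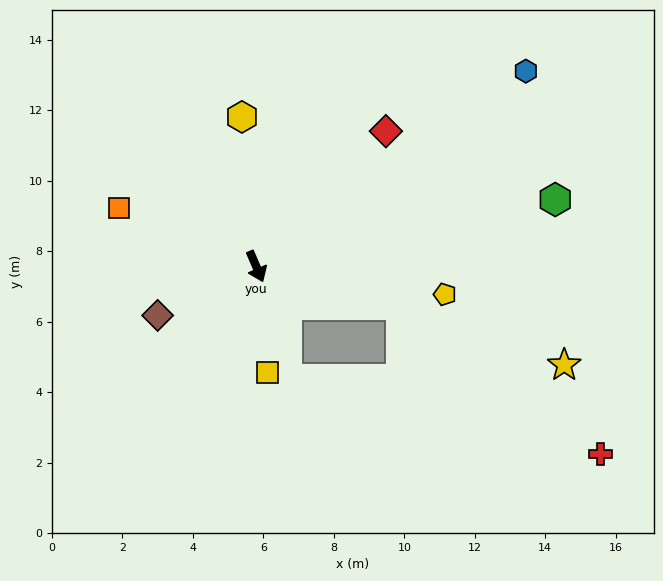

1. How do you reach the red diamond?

turn left 113°, forward 5.3 m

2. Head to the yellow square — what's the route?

turn right 17°, forward 3.0 m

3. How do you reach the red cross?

blocked — turn left 52°, forward 4.3 m, then turn right 22°, forward 7.1 m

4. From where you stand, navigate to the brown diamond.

turn right 87°, forward 3.1 m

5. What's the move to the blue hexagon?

turn left 103°, forward 9.5 m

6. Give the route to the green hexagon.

turn left 79°, forward 8.7 m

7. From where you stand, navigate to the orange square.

turn right 136°, forward 4.2 m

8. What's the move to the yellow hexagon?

turn left 162°, forward 4.3 m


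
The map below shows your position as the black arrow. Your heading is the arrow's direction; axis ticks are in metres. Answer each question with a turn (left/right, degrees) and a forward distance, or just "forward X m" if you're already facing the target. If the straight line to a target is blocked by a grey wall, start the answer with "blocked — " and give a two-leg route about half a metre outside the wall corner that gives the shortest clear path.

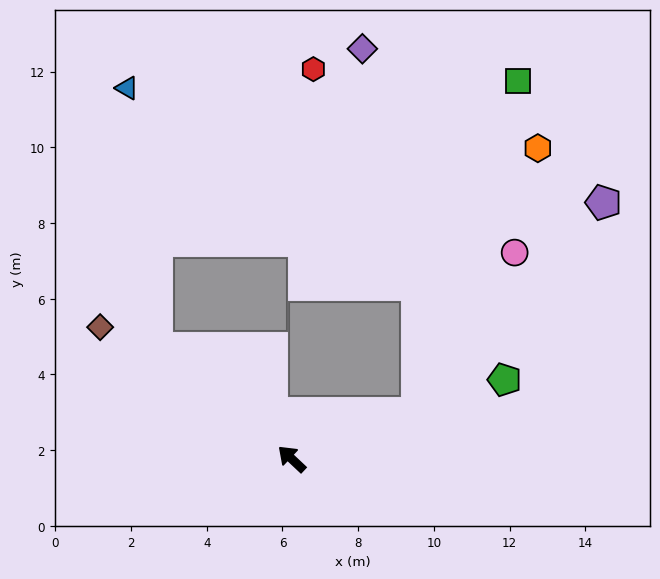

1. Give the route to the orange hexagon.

blocked — turn right 117°, forward 3.5 m, then turn left 46°, forward 7.7 m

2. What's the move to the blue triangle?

blocked — turn left 4°, forward 4.6 m, then turn right 44°, forward 6.9 m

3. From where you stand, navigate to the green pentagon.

turn right 116°, forward 6.0 m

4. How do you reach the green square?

blocked — turn right 117°, forward 3.5 m, then turn left 53°, forward 9.2 m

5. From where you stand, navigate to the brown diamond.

turn left 9°, forward 6.1 m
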